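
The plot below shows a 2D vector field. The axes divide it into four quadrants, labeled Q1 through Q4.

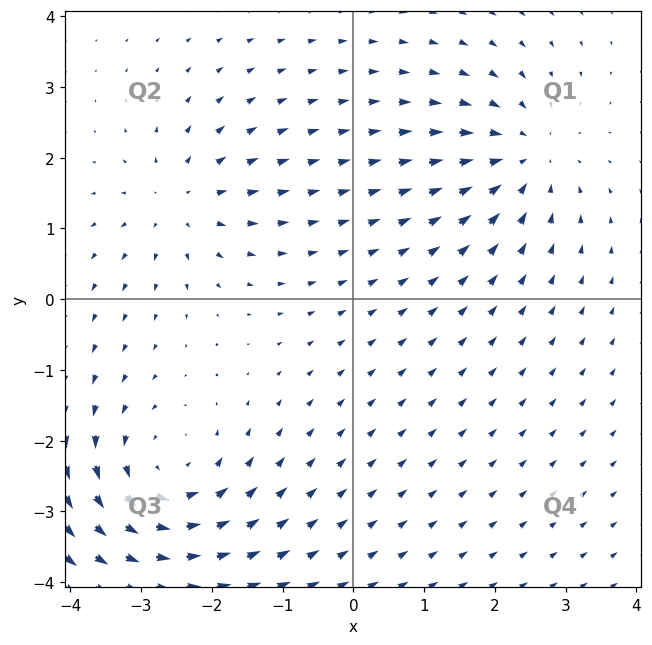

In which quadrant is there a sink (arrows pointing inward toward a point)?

The sink sits at approximately (2.4, 2.0), which lies in quadrant Q1. The divergence there is about -4, negative as expected for a sink.

Q1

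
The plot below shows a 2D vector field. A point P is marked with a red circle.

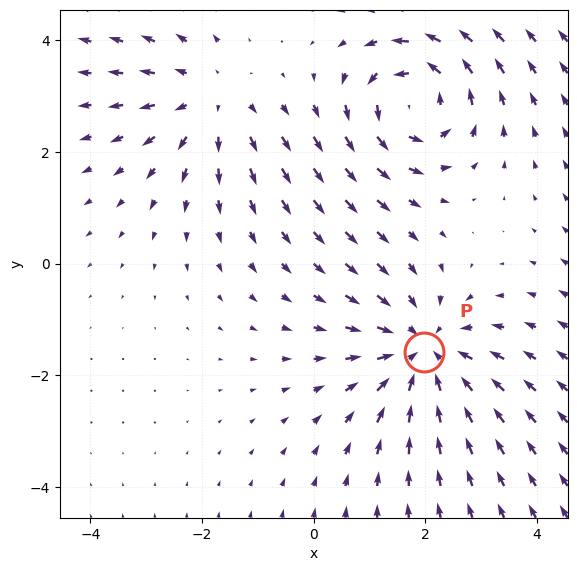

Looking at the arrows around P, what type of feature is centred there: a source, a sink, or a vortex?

sink

At P (2.0, -1.6) the arrows converge inward. Divergence about -3, curl ≈0 — negative divergence with near-zero curl is a sink.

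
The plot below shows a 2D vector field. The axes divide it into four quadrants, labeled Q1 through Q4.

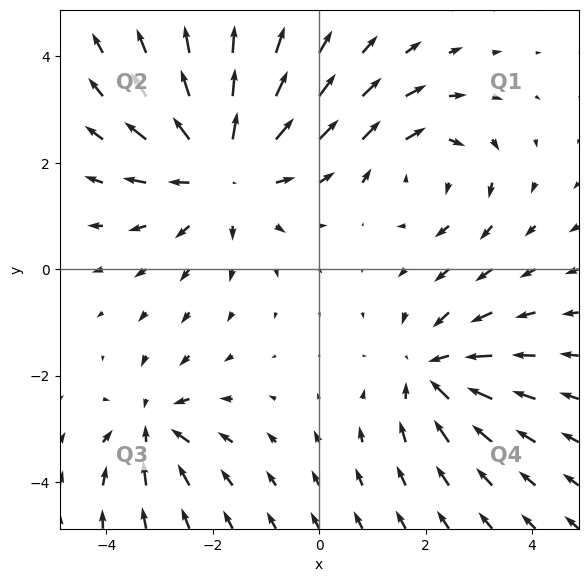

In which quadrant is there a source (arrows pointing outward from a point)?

The source sits at approximately (-1.8, 1.9), which lies in quadrant Q2. The divergence there is about +4, positive as expected for a source.

Q2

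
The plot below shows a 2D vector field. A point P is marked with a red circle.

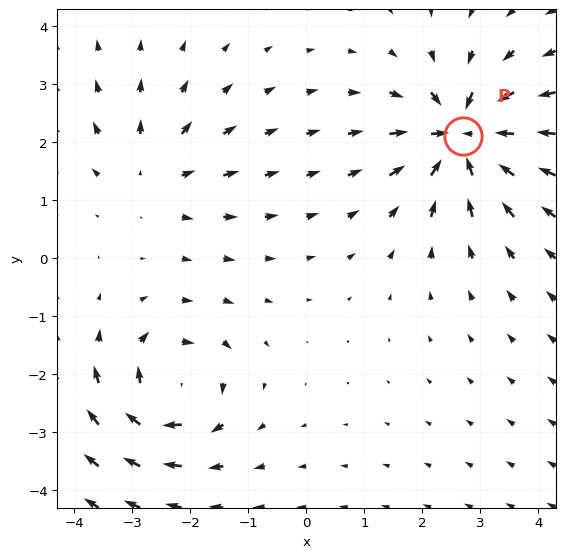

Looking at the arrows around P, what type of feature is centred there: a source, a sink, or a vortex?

At P (2.7, 2.1) the arrows converge inward. Divergence about -7, curl ≈0 — negative divergence with near-zero curl is a sink.

sink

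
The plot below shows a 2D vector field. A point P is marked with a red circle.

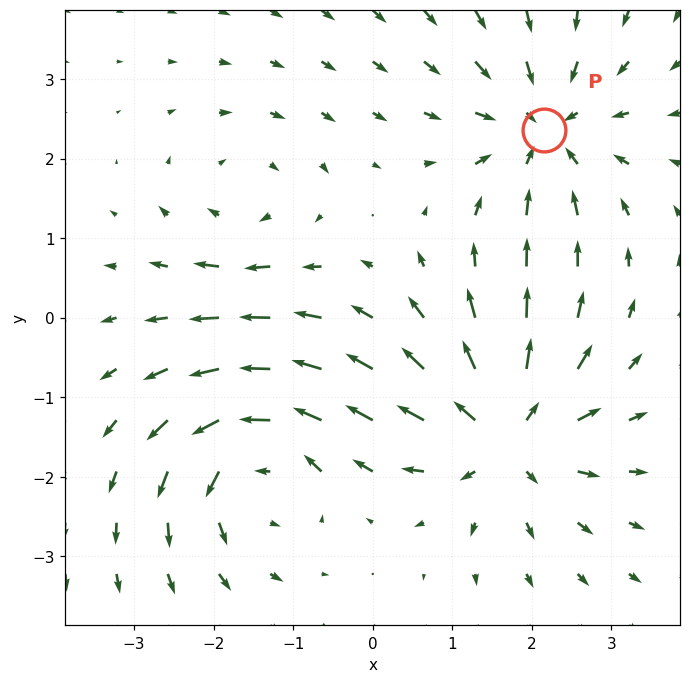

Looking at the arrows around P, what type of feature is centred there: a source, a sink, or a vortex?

sink

At P (2.1, 2.4) the arrows converge inward. Divergence about -5, curl ≈0 — negative divergence with near-zero curl is a sink.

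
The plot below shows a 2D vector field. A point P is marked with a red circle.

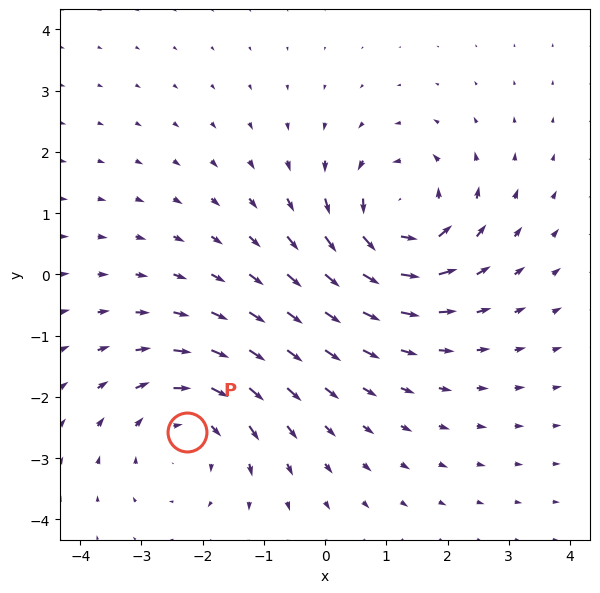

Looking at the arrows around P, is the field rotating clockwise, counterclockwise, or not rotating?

clockwise

Near P at (-2.3, -2.6) the arrows circulate clockwise. The curl (z-component) there is about -3; negative curl means clockwise rotation.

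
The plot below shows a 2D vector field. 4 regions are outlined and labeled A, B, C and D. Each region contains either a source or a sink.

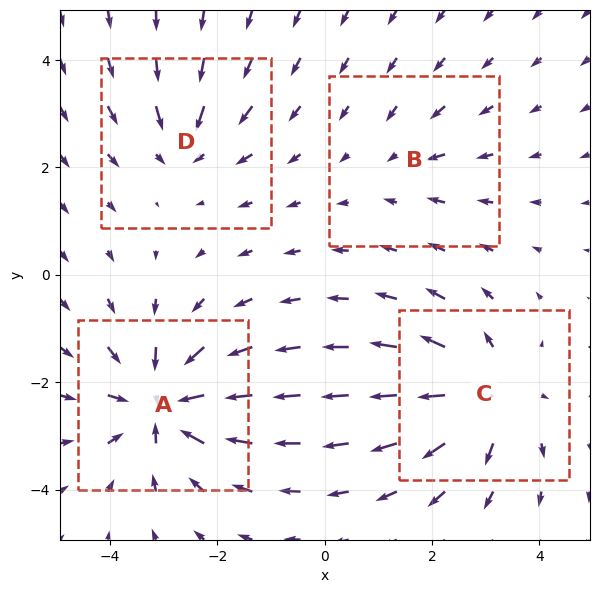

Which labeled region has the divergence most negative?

Divergence at each region's feature centre — A: about -7, B: about -2, C: about +5, D: about -4. Region A is most negative.

A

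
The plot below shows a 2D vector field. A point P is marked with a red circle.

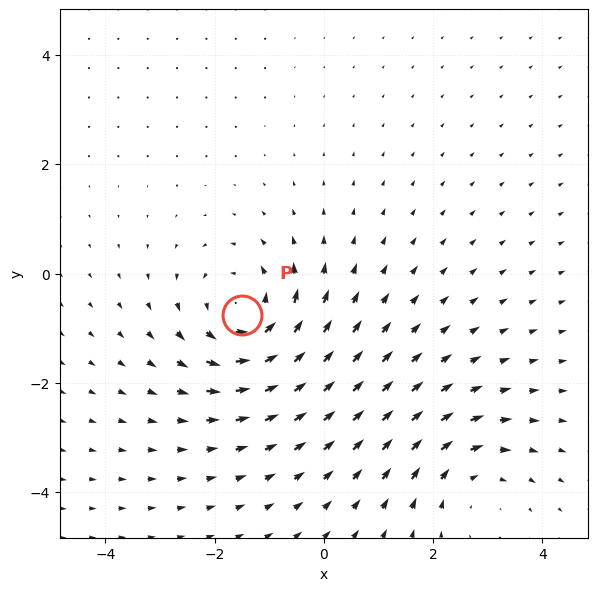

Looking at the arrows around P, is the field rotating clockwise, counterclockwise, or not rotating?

counterclockwise

Near P at (-1.5, -0.8) the arrows circulate counterclockwise. The curl (z-component) there is about +4; positive curl means counterclockwise rotation.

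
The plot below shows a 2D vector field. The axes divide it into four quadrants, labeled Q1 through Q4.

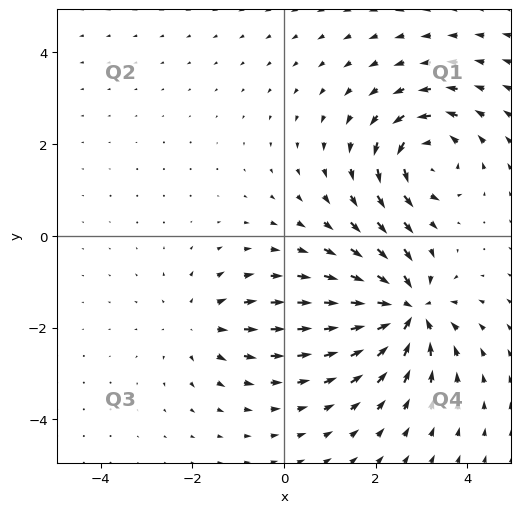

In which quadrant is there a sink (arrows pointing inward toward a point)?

Q4

The sink sits at approximately (2.7, -1.6), which lies in quadrant Q4. The divergence there is about -6, negative as expected for a sink.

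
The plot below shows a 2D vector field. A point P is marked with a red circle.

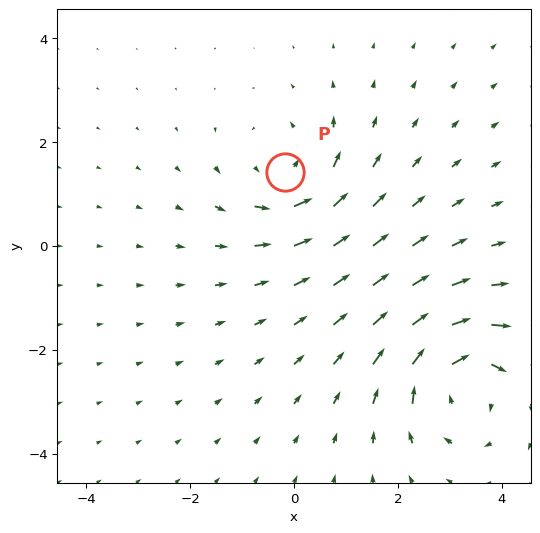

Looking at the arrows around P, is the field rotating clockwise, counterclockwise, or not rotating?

counterclockwise

Near P at (-0.2, 1.4) the arrows circulate counterclockwise. The curl (z-component) there is about +3; positive curl means counterclockwise rotation.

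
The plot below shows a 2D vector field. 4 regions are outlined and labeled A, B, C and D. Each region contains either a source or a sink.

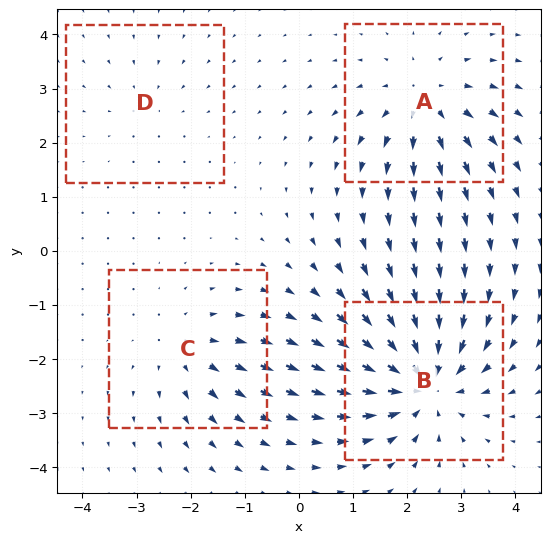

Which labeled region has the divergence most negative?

Divergence at each region's feature centre — A: about +5, B: about -7, C: about +3, D: about -2. Region B is most negative.

B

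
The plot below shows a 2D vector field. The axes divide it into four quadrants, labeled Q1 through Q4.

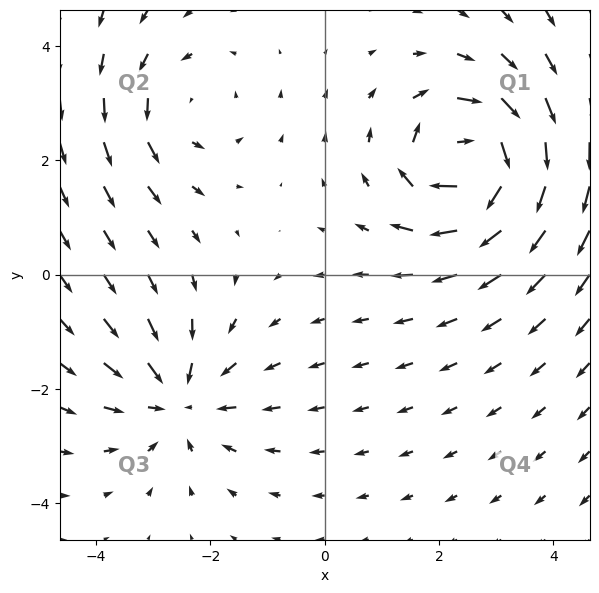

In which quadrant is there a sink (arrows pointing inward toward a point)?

Q3

The sink sits at approximately (-2.6, -2.2), which lies in quadrant Q3. The divergence there is about -4, negative as expected for a sink.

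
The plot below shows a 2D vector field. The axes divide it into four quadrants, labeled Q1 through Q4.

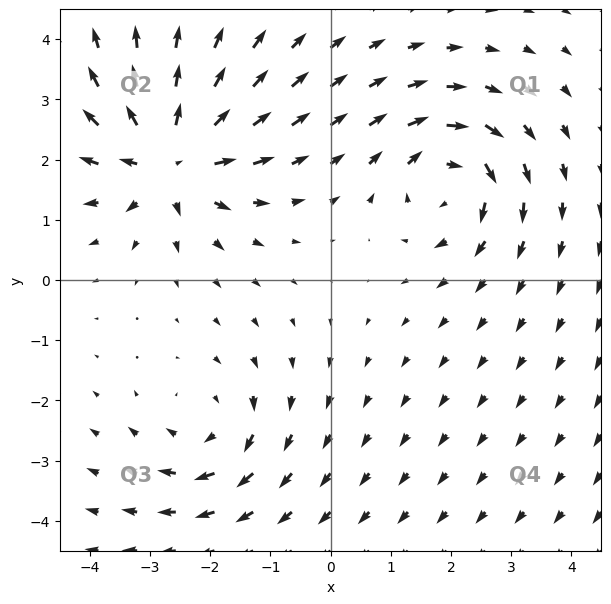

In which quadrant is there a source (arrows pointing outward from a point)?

Q2

The source sits at approximately (-2.7, 2.0), which lies in quadrant Q2. The divergence there is about +6, positive as expected for a source.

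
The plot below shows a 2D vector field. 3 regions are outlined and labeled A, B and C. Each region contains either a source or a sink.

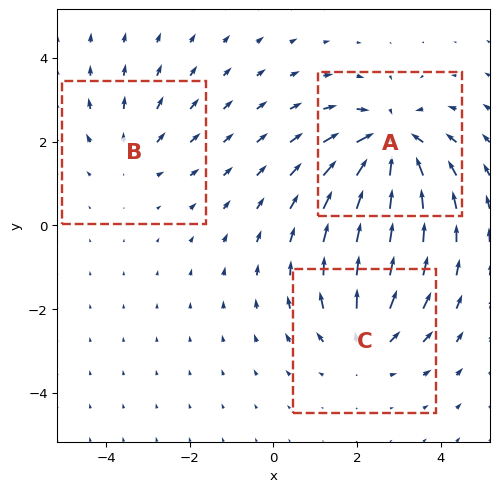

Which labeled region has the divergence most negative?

A

Divergence at each region's feature centre — A: about -5, B: about +2, C: about +3. Region A is most negative.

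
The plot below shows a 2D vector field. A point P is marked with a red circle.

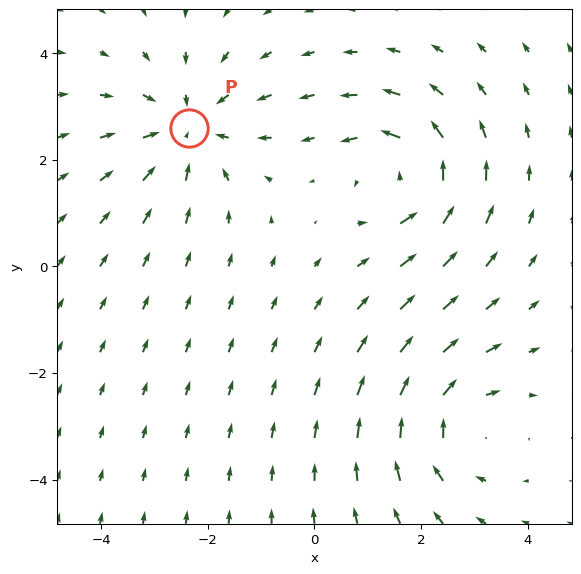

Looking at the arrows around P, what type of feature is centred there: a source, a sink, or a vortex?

At P (-2.4, 2.6) the arrows converge inward. Divergence about -4, curl ≈0 — negative divergence with near-zero curl is a sink.

sink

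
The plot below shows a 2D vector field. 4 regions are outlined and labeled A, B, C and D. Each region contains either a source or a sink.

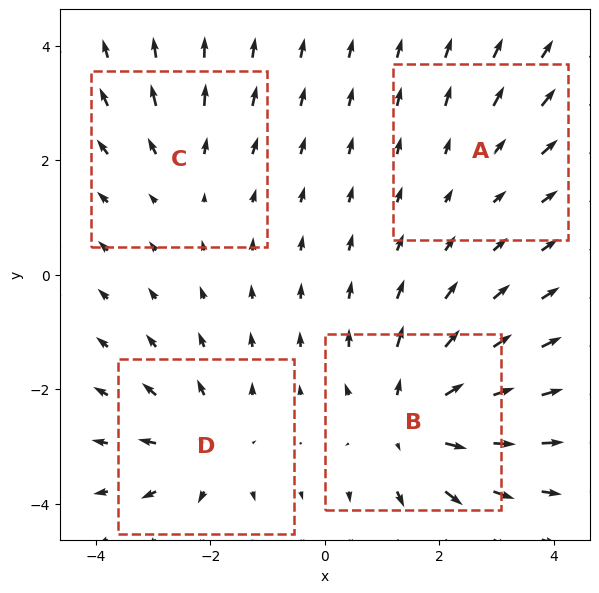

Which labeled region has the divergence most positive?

B

Divergence at each region's feature centre — A: about +2, B: about +6, C: about +3, D: about +4. Region B is most positive.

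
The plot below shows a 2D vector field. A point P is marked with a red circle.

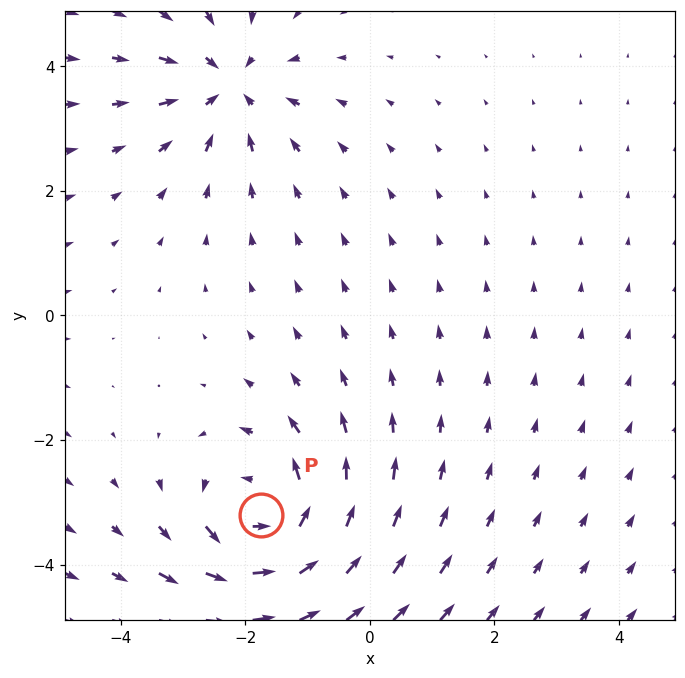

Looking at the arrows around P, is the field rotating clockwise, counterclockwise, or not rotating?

counterclockwise

Near P at (-1.8, -3.2) the arrows circulate counterclockwise. The curl (z-component) there is about +4; positive curl means counterclockwise rotation.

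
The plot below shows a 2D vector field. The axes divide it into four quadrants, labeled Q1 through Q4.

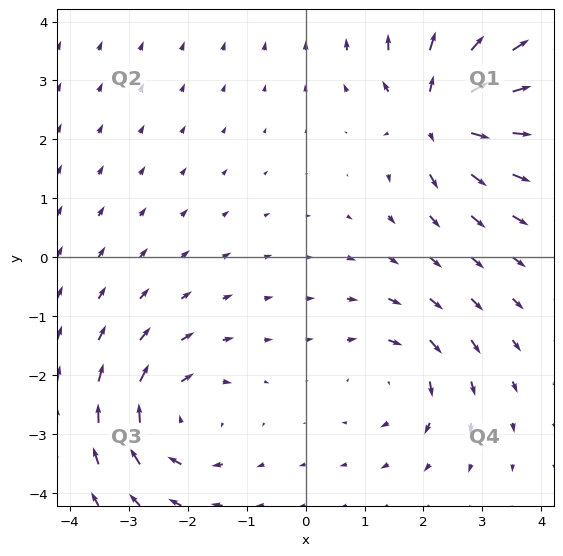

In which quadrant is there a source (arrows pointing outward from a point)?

Q1

The source sits at approximately (2.3, 2.4), which lies in quadrant Q1. The divergence there is about +7, positive as expected for a source.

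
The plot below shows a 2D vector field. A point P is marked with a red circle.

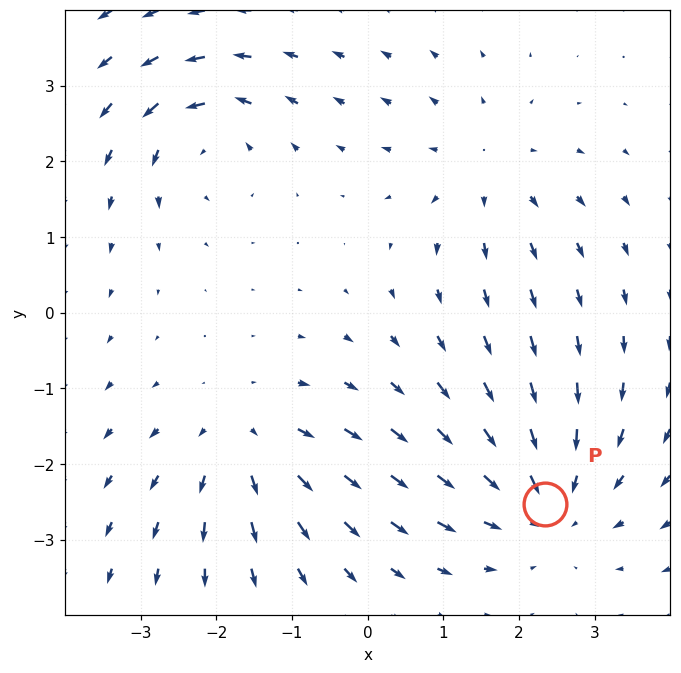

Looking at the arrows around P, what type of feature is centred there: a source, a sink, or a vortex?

sink

At P (2.3, -2.5) the arrows converge inward. Divergence about -4, curl ≈0 — negative divergence with near-zero curl is a sink.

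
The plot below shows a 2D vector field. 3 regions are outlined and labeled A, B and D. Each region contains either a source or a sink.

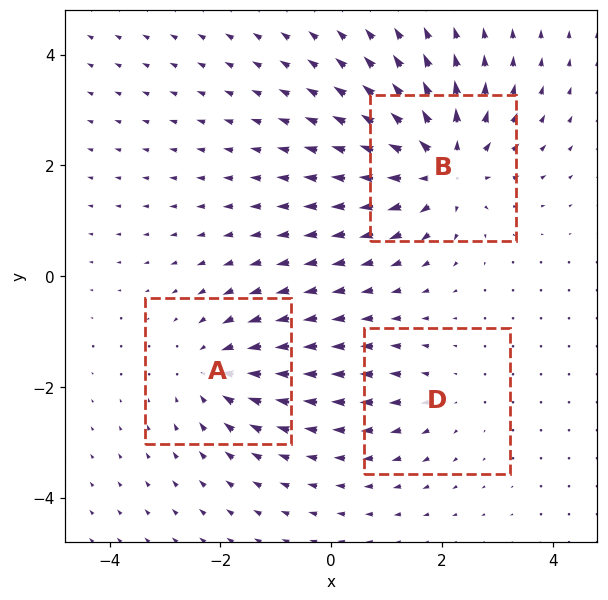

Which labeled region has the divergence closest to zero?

D

Divergence at each region's feature centre — A: about -3, B: about +5, D: about +2. Region D is closest to zero.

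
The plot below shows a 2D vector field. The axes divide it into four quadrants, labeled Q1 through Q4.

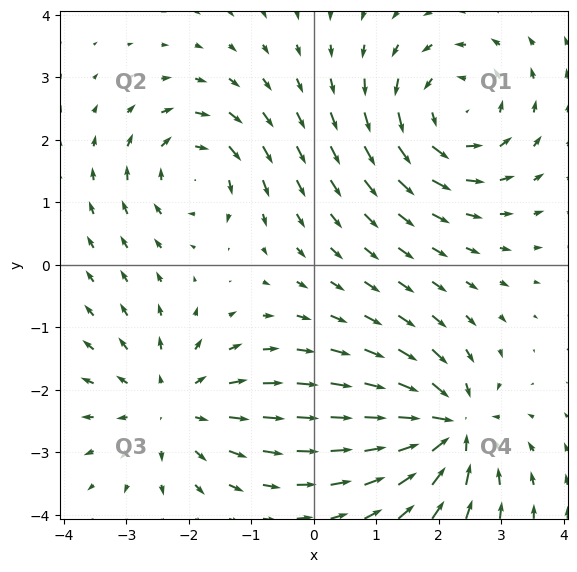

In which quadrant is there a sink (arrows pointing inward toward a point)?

The sink sits at approximately (2.2, -2.6), which lies in quadrant Q4. The divergence there is about -6, negative as expected for a sink.

Q4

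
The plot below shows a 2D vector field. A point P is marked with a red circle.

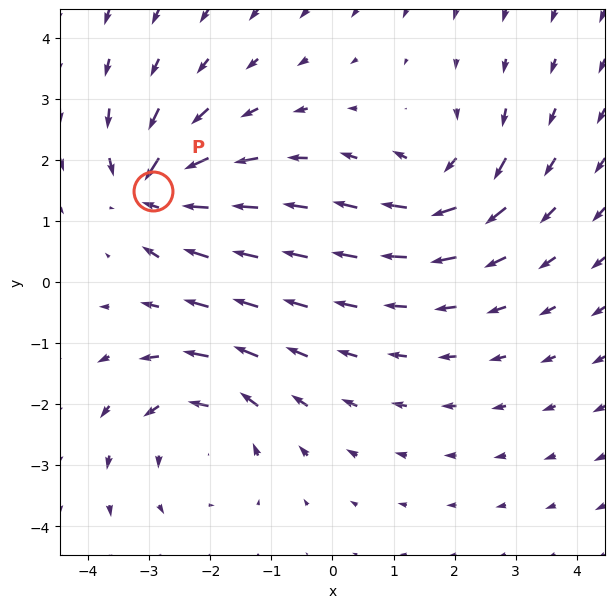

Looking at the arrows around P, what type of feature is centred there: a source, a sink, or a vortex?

At P (-2.9, 1.5) the arrows converge inward. Divergence about -5, curl ≈0 — negative divergence with near-zero curl is a sink.

sink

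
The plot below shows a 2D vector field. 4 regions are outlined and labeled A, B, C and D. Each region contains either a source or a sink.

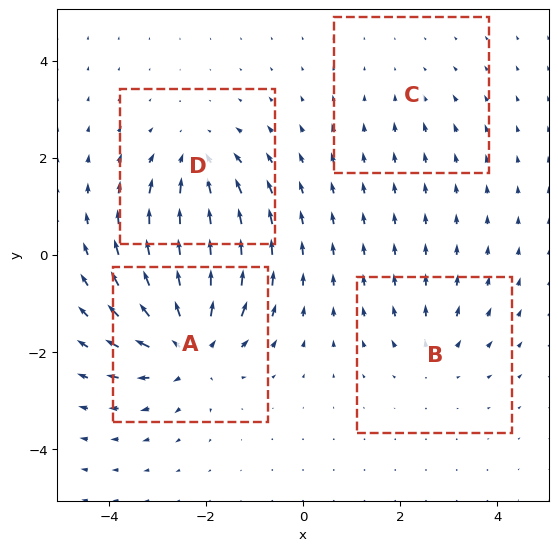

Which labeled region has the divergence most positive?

Divergence at each region's feature centre — A: about +8, B: about +3, C: about -2, D: about -5. Region A is most positive.

A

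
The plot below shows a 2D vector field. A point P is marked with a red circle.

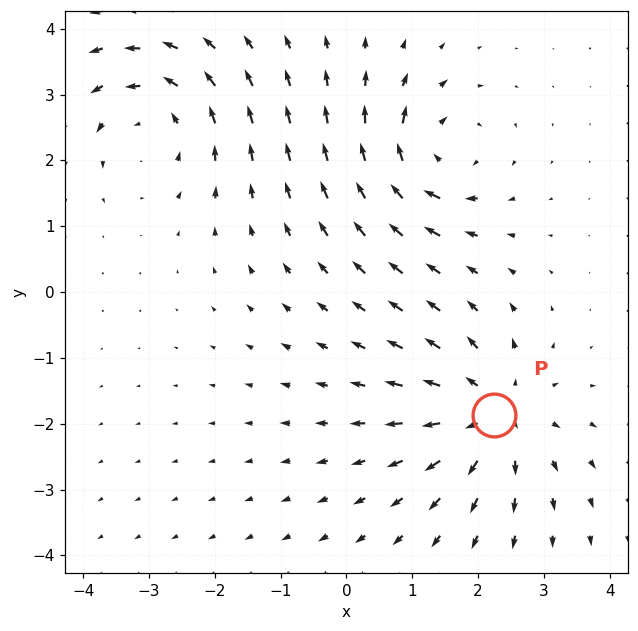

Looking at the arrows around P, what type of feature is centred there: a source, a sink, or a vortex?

At P (2.2, -1.9) the arrows spread outward. Divergence about +5, curl ≈0 — positive divergence with near-zero curl is a source.

source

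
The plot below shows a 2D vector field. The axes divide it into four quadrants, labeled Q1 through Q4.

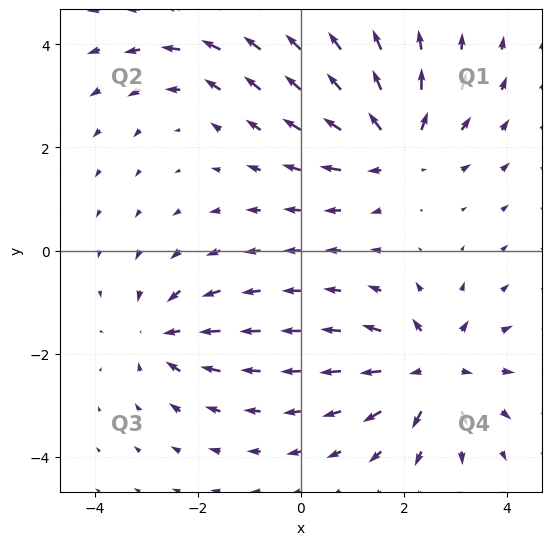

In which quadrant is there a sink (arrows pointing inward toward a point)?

The sink sits at approximately (-2.7, -1.6), which lies in quadrant Q3. The divergence there is about -4, negative as expected for a sink.

Q3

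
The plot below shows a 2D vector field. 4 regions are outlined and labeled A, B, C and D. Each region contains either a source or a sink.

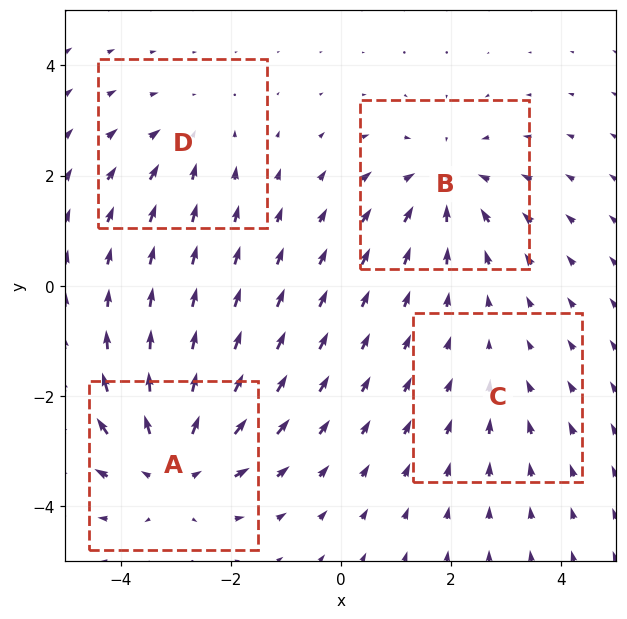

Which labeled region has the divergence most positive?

Divergence at each region's feature centre — A: about +6, B: about -5, C: about -2, D: about -3. Region A is most positive.

A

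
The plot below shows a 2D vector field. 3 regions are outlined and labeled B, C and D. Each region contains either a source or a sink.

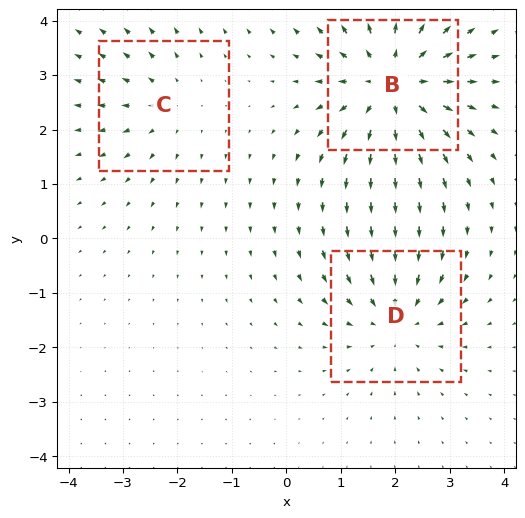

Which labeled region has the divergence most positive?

B

Divergence at each region's feature centre — B: about +4, C: about +2, D: about -3. Region B is most positive.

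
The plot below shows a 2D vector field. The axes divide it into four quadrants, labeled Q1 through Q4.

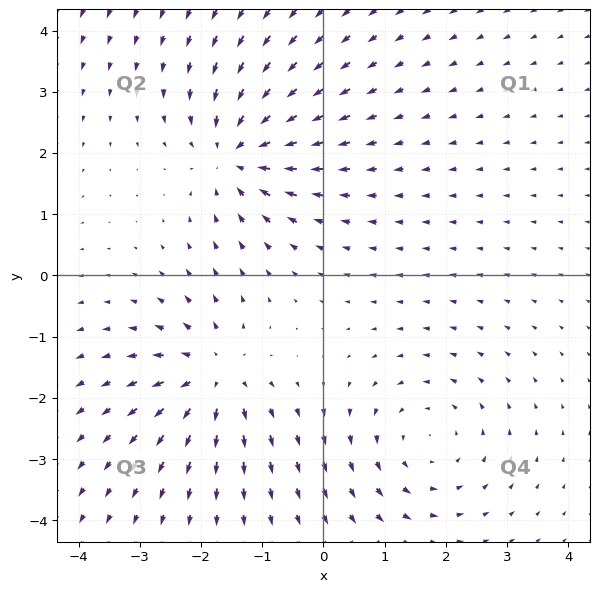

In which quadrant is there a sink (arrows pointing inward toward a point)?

The sink sits at approximately (-1.4, 2.0), which lies in quadrant Q2. The divergence there is about -6, negative as expected for a sink.

Q2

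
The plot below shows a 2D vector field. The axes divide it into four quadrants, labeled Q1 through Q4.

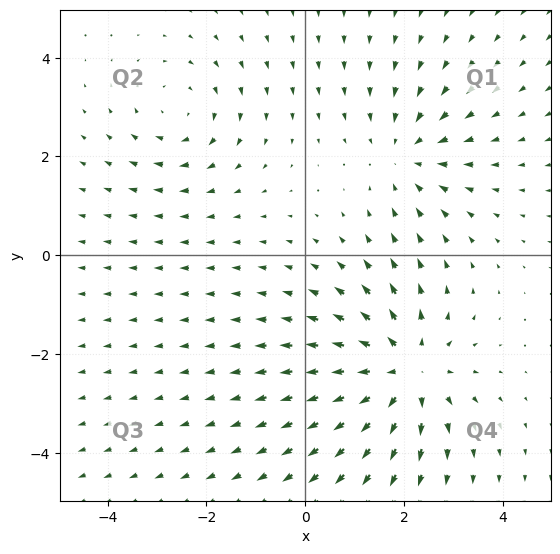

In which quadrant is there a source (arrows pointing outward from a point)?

The source sits at approximately (2.0, -2.3), which lies in quadrant Q4. The divergence there is about +4, positive as expected for a source.

Q4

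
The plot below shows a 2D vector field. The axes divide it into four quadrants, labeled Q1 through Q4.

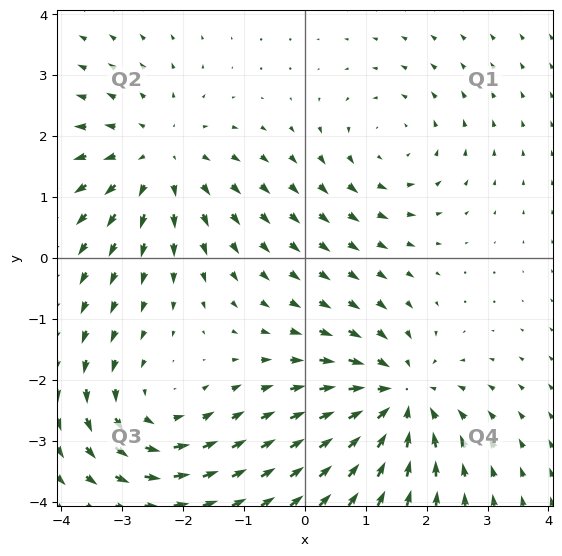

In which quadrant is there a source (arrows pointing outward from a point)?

Q2

The source sits at approximately (-2.4, 1.6), which lies in quadrant Q2. The divergence there is about +3, positive as expected for a source.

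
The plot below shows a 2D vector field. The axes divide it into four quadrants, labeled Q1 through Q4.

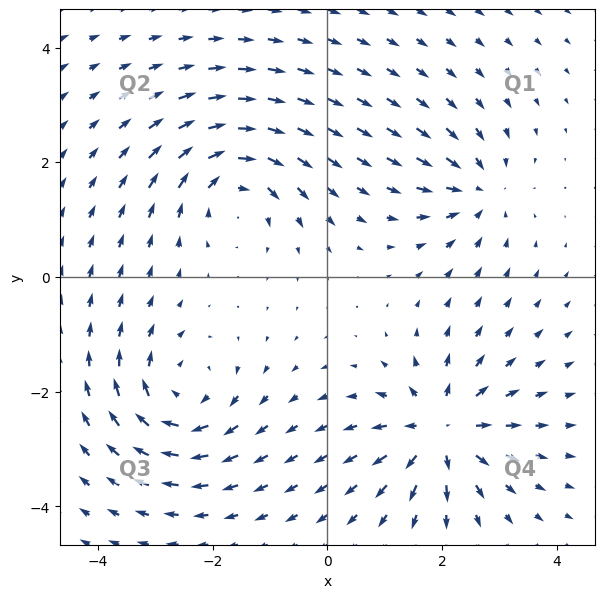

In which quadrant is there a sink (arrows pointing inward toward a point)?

Q1

The sink sits at approximately (2.6, 1.5), which lies in quadrant Q1. The divergence there is about -4, negative as expected for a sink.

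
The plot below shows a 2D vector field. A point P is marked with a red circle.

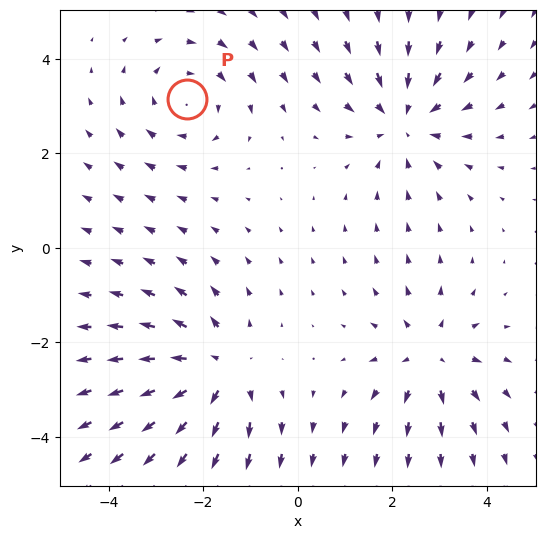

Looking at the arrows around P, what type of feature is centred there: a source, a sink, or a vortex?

At P (-2.3, 3.1) the arrows circulate clockwise. Divergence ≈0, curl about -3 — near-zero divergence with nonzero curl is a vortex.

vortex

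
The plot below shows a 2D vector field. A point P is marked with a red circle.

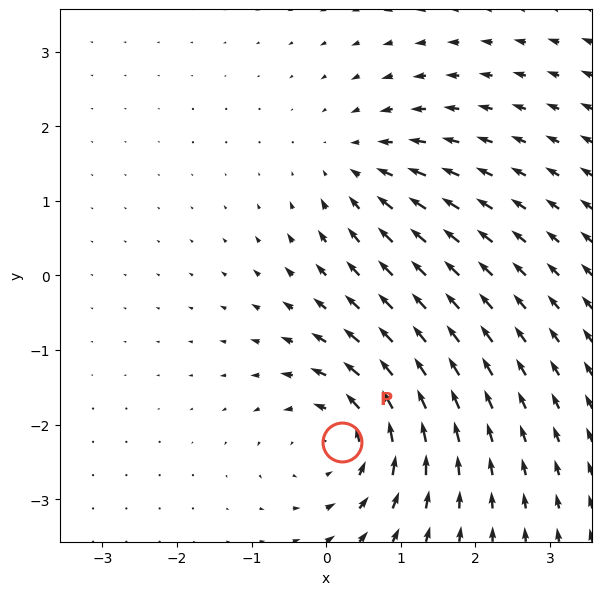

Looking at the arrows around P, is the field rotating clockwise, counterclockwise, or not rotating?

counterclockwise

Near P at (0.2, -2.2) the arrows circulate counterclockwise. The curl (z-component) there is about +5; positive curl means counterclockwise rotation.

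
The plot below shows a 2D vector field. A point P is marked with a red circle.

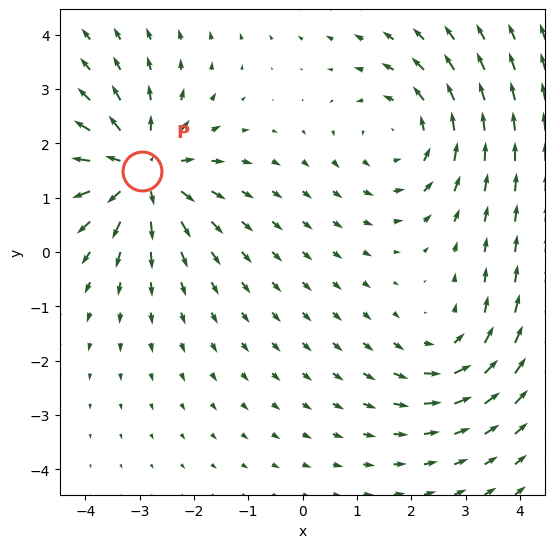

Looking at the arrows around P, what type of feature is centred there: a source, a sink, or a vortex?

At P (-2.9, 1.5) the arrows spread outward. Divergence about +5, curl ≈0 — positive divergence with near-zero curl is a source.

source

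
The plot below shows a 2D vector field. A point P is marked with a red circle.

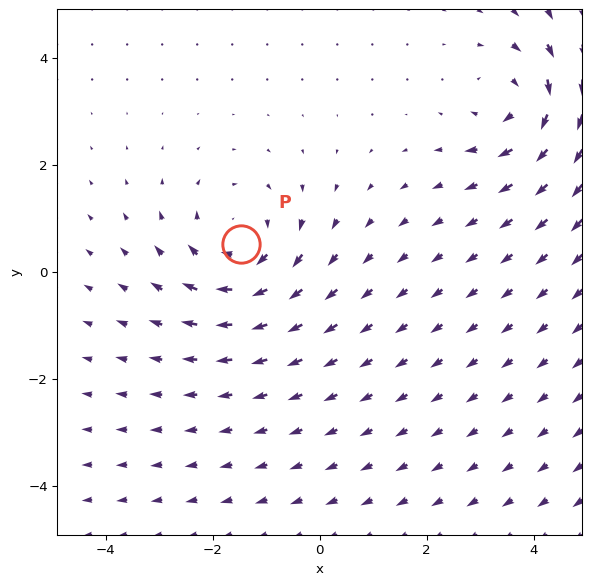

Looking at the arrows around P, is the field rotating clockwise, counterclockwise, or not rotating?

Near P at (-1.5, 0.5) the arrows circulate clockwise. The curl (z-component) there is about -4; negative curl means clockwise rotation.

clockwise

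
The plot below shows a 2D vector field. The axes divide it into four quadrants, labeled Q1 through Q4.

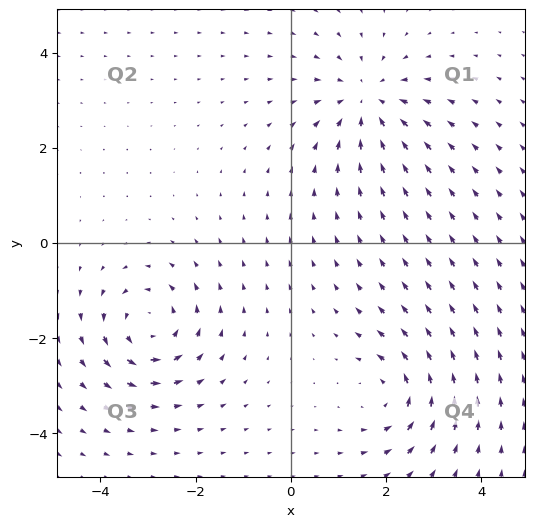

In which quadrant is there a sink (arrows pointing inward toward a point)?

Q1

The sink sits at approximately (1.6, 3.0), which lies in quadrant Q1. The divergence there is about -4, negative as expected for a sink.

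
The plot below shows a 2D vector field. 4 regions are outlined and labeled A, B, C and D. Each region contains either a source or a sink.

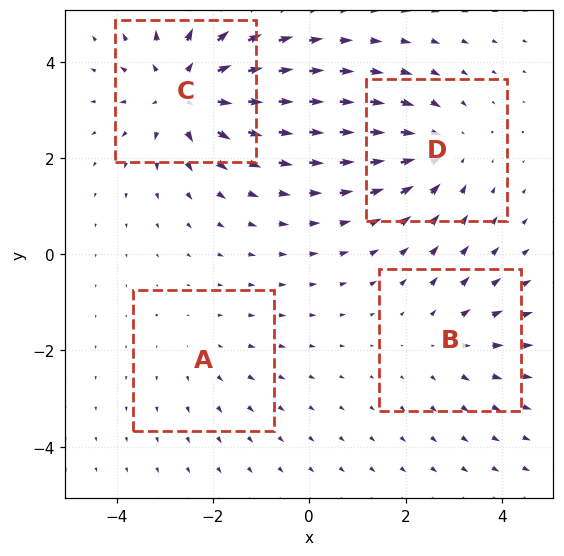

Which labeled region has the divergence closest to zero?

Divergence at each region's feature centre — A: about +2, B: about +3, C: about +6, D: about -4. Region A is closest to zero.

A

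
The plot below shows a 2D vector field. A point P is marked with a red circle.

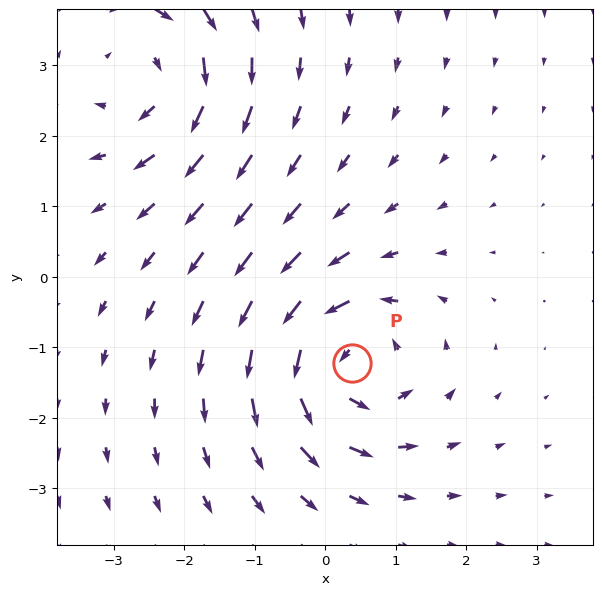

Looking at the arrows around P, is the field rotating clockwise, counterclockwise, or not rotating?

Near P at (0.4, -1.2) the arrows circulate counterclockwise. The curl (z-component) there is about +6; positive curl means counterclockwise rotation.

counterclockwise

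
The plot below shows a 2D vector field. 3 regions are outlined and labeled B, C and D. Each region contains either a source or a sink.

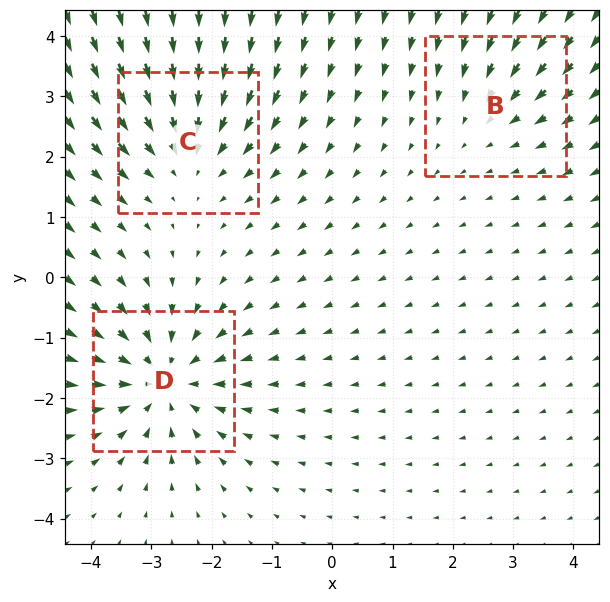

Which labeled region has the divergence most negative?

D

Divergence at each region's feature centre — B: about -2, C: about -3, D: about -4. Region D is most negative.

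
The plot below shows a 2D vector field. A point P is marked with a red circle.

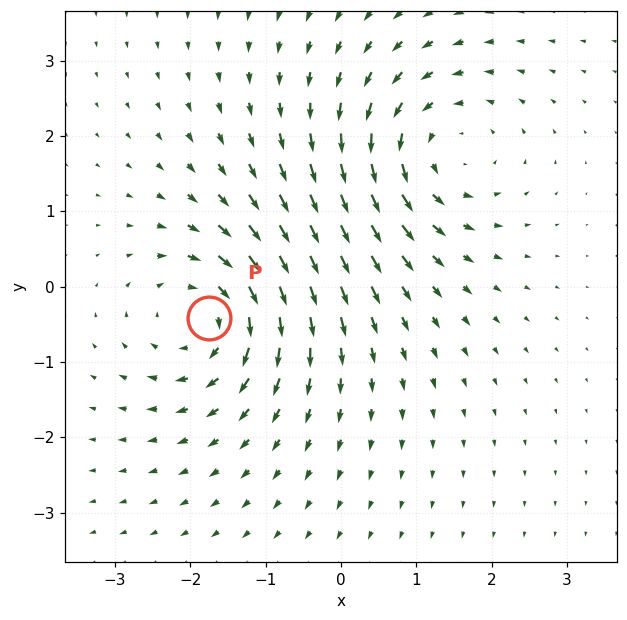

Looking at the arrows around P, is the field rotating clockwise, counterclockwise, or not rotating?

Near P at (-1.8, -0.4) the arrows circulate clockwise. The curl (z-component) there is about -4; negative curl means clockwise rotation.

clockwise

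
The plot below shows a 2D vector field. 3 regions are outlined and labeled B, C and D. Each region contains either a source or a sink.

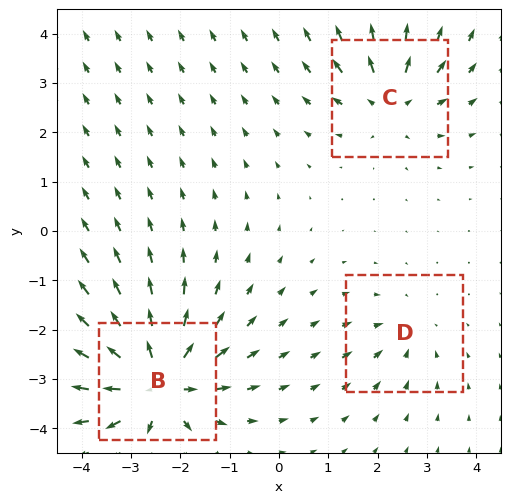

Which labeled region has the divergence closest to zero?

D

Divergence at each region's feature centre — B: about +6, C: about +4, D: about -2. Region D is closest to zero.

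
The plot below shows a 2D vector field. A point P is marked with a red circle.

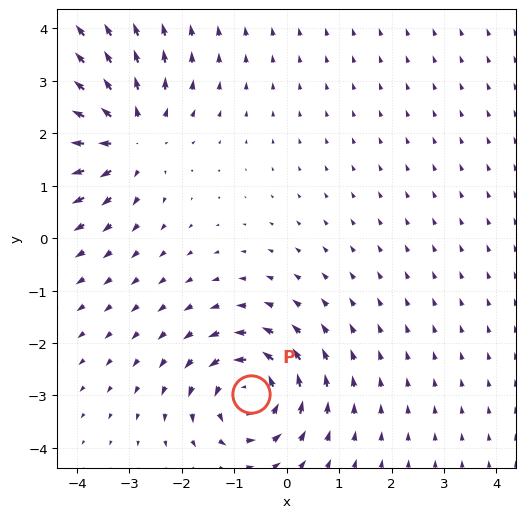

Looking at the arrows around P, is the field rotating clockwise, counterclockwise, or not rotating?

Near P at (-0.7, -3.0) the arrows circulate counterclockwise. The curl (z-component) there is about +6; positive curl means counterclockwise rotation.

counterclockwise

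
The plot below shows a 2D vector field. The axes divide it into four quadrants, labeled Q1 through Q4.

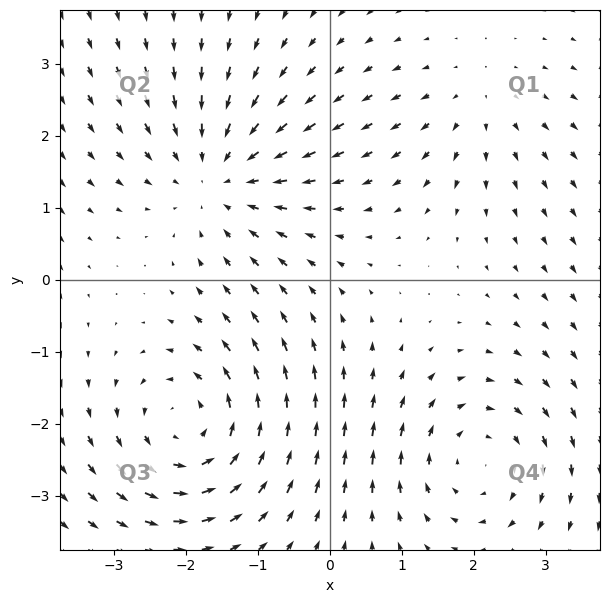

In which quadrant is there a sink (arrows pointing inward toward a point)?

Q2

The sink sits at approximately (-1.5, 1.4), which lies in quadrant Q2. The divergence there is about -4, negative as expected for a sink.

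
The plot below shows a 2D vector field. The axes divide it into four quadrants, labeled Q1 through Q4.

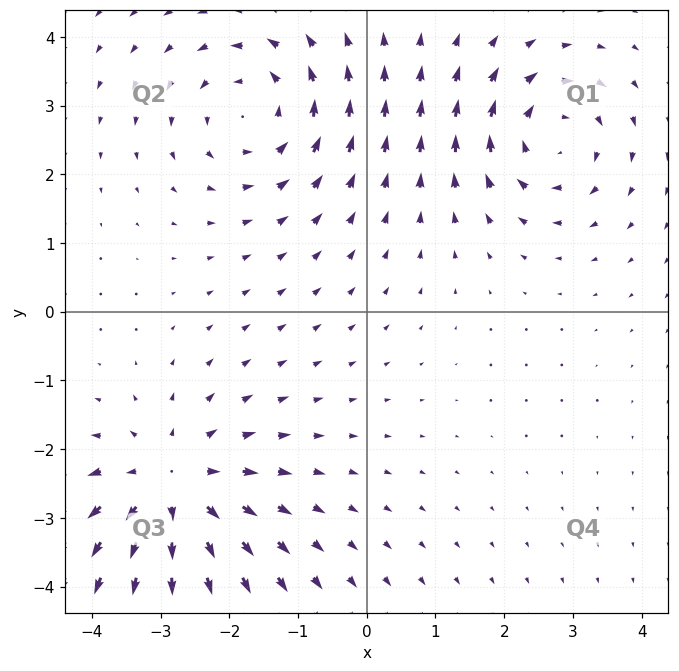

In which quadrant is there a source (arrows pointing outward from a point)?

Q3

The source sits at approximately (-2.8, -2.6), which lies in quadrant Q3. The divergence there is about +5, positive as expected for a source.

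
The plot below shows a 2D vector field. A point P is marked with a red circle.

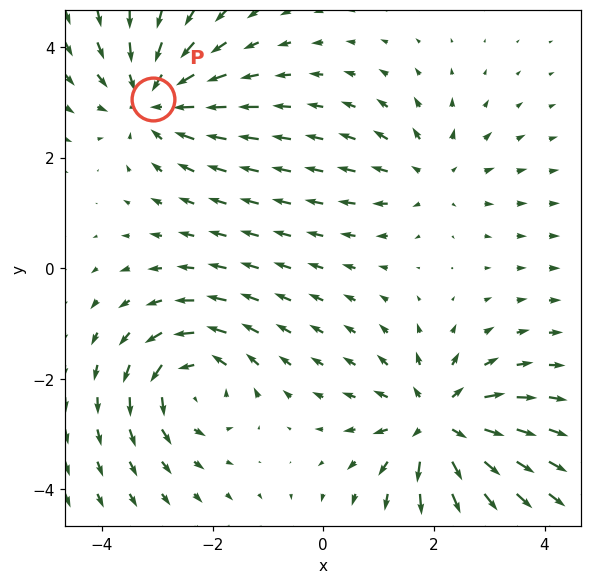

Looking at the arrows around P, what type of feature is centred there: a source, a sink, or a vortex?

sink

At P (-3.1, 3.1) the arrows converge inward. Divergence about -4, curl ≈0 — negative divergence with near-zero curl is a sink.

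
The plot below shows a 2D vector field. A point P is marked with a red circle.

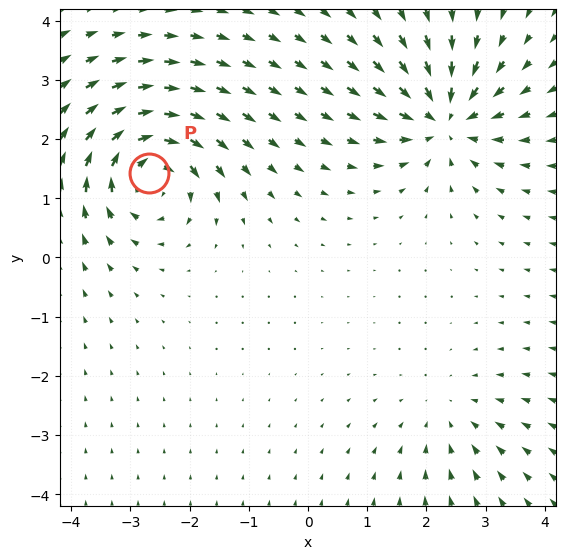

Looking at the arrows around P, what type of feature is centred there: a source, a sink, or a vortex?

At P (-2.7, 1.4) the arrows circulate clockwise. Divergence ≈0, curl about -7 — near-zero divergence with nonzero curl is a vortex.

vortex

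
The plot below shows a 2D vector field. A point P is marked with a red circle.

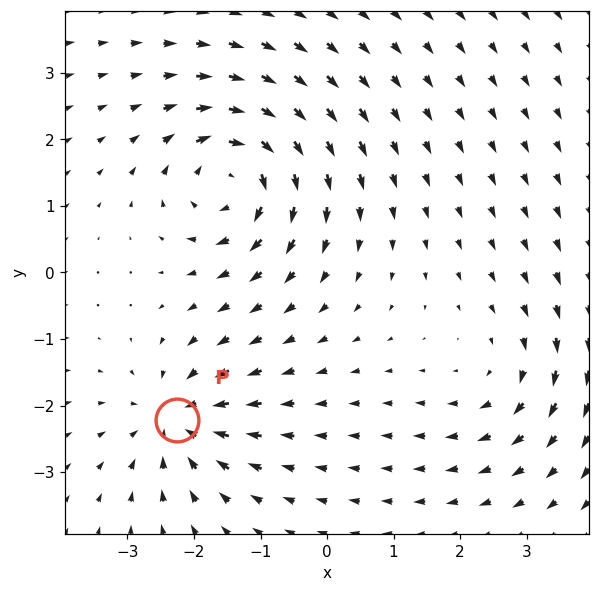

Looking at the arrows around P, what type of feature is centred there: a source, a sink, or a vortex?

sink

At P (-2.3, -2.2) the arrows converge inward. Divergence about -5, curl ≈0 — negative divergence with near-zero curl is a sink.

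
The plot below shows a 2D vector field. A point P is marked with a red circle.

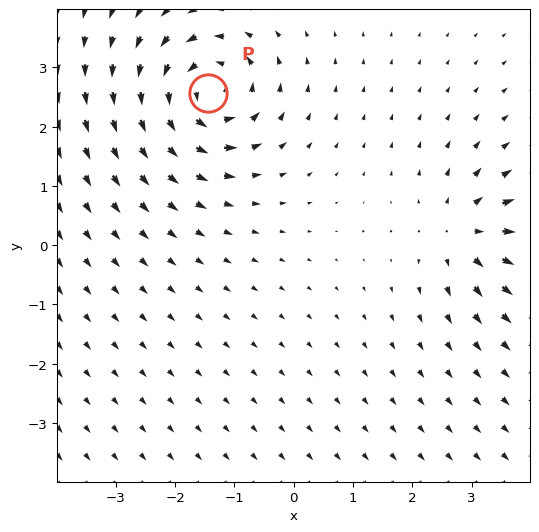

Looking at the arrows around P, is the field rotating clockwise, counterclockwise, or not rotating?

Near P at (-1.4, 2.6) the arrows circulate counterclockwise. The curl (z-component) there is about +6; positive curl means counterclockwise rotation.

counterclockwise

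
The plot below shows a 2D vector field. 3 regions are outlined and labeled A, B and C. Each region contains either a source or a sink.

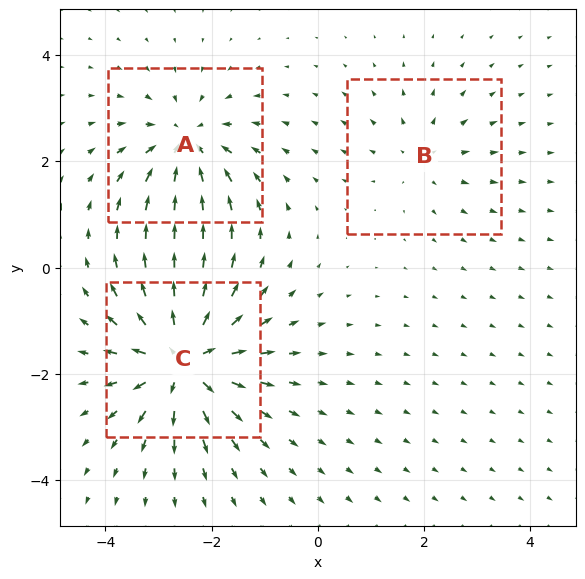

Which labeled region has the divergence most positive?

Divergence at each region's feature centre — A: about -4, B: about +2, C: about +5. Region C is most positive.

C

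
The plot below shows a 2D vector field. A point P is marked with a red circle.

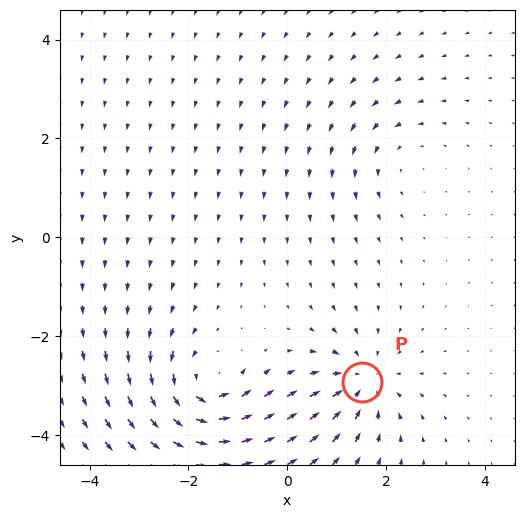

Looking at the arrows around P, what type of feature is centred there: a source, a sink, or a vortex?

sink

At P (1.5, -2.9) the arrows converge inward. Divergence about -4, curl ≈0 — negative divergence with near-zero curl is a sink.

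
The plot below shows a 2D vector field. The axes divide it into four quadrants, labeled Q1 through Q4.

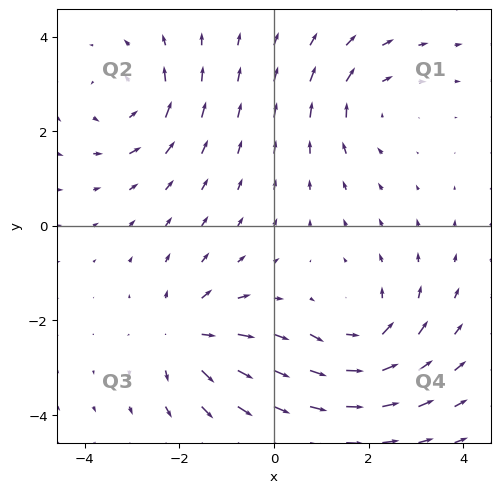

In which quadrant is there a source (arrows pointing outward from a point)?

Q3

The source sits at approximately (-1.9, -2.3), which lies in quadrant Q3. The divergence there is about +4, positive as expected for a source.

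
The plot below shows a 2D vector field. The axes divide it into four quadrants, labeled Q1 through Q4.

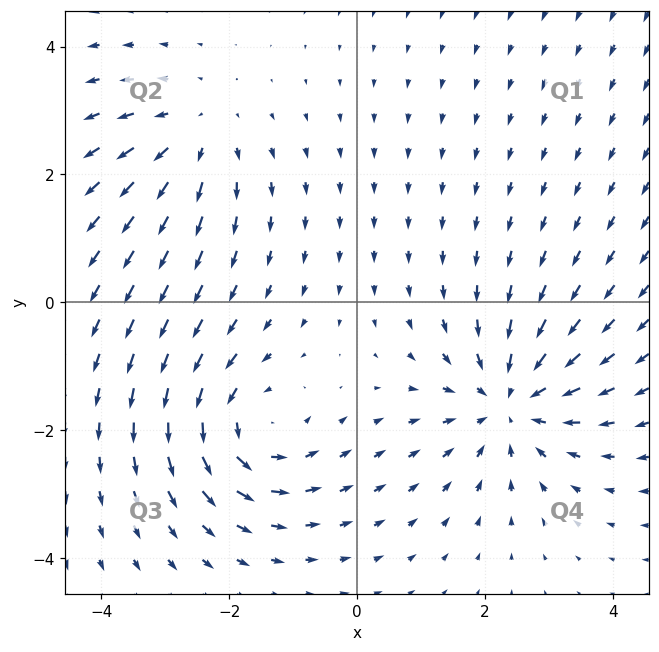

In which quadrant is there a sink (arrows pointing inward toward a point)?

Q4

The sink sits at approximately (2.4, -1.6), which lies in quadrant Q4. The divergence there is about -4, negative as expected for a sink.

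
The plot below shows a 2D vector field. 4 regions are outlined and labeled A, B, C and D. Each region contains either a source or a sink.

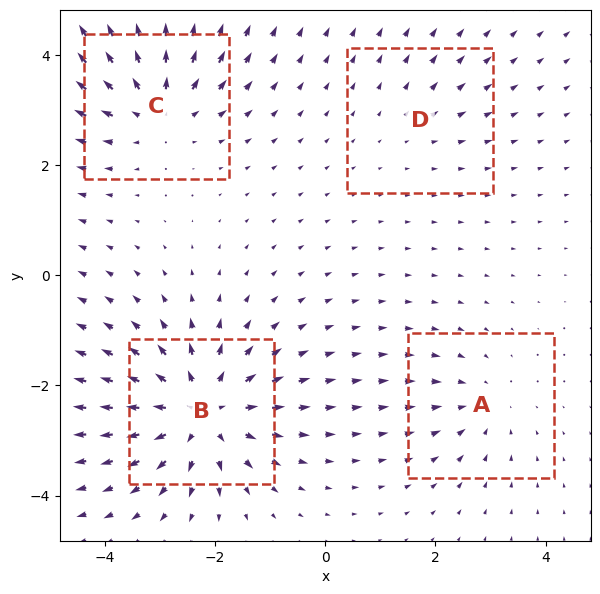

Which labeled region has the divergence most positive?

B

Divergence at each region's feature centre — A: about -3, B: about +7, C: about +5, D: about +2. Region B is most positive.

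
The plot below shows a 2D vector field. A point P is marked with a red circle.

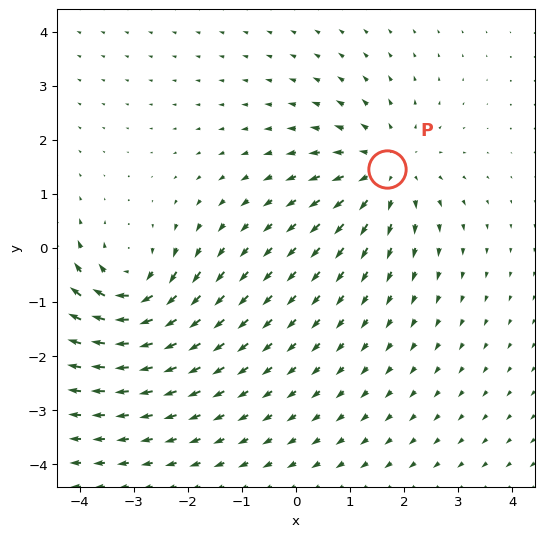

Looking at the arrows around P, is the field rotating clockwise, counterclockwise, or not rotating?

Near P at (1.7, 1.5) the arrows show no circulation. The curl there is ≈0.

not rotating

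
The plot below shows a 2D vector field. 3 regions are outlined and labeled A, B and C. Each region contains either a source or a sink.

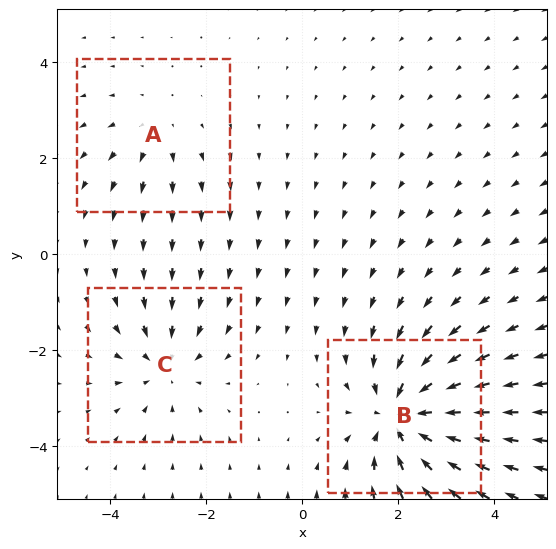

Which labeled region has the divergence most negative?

Divergence at each region's feature centre — A: about +2, B: about -5, C: about -3. Region B is most negative.

B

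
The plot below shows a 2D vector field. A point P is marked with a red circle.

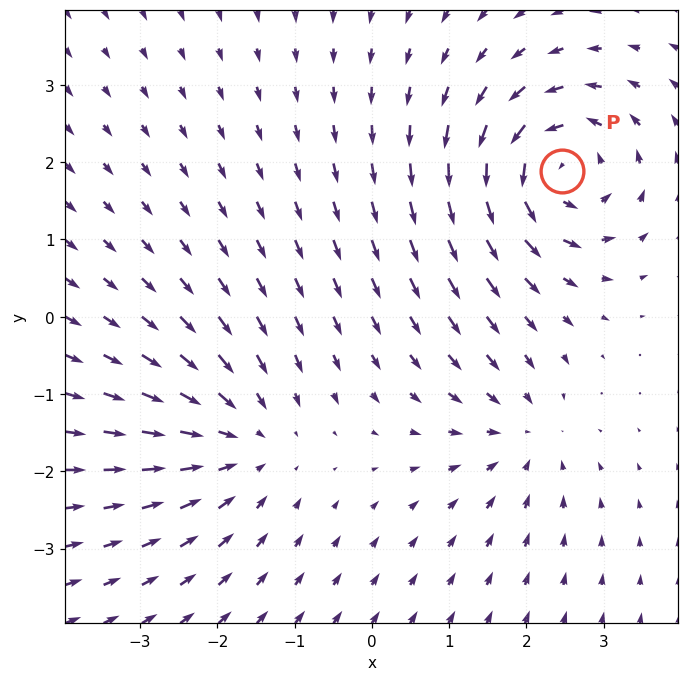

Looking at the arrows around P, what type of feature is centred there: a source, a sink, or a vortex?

vortex

At P (2.5, 1.9) the arrows circulate counterclockwise. Divergence ≈0, curl about +6 — near-zero divergence with nonzero curl is a vortex.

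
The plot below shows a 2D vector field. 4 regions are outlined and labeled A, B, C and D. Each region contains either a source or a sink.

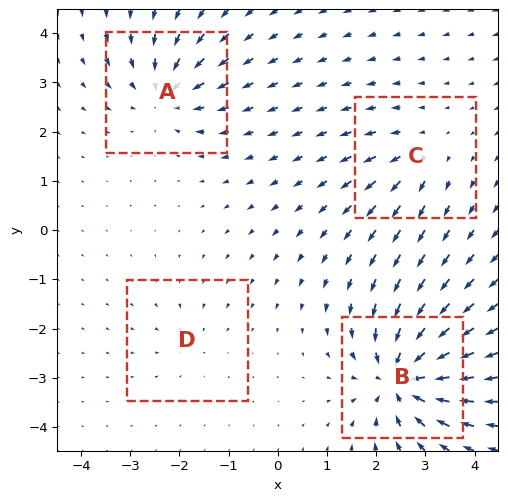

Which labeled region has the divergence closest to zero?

D

Divergence at each region's feature centre — A: about -6, B: about -9, C: about +4, D: about -2. Region D is closest to zero.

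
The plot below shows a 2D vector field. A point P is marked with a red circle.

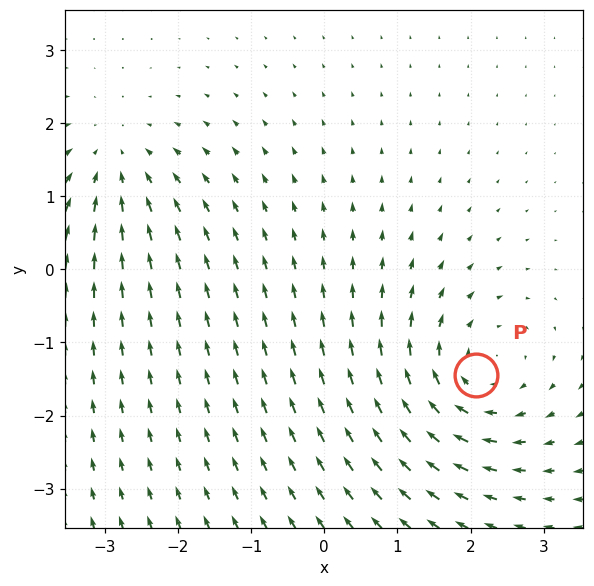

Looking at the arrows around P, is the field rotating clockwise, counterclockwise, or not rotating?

Near P at (2.1, -1.4) the arrows circulate clockwise. The curl (z-component) there is about -4; negative curl means clockwise rotation.

clockwise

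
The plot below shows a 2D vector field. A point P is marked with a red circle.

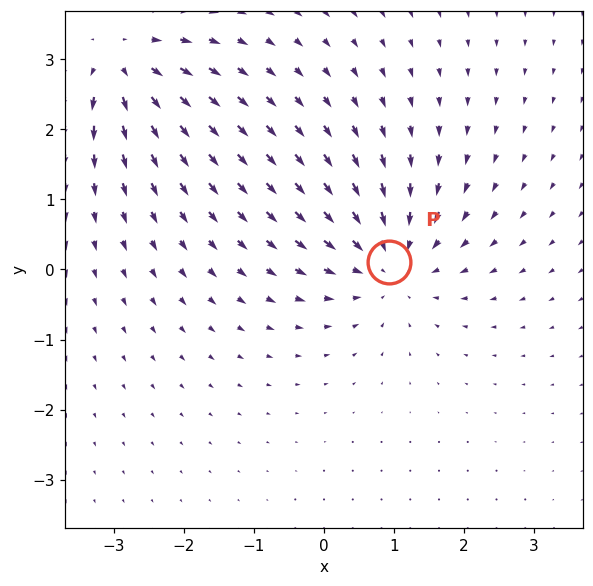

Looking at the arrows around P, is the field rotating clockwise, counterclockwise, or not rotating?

not rotating

Near P at (0.9, 0.1) the arrows show no circulation. The curl there is ≈0.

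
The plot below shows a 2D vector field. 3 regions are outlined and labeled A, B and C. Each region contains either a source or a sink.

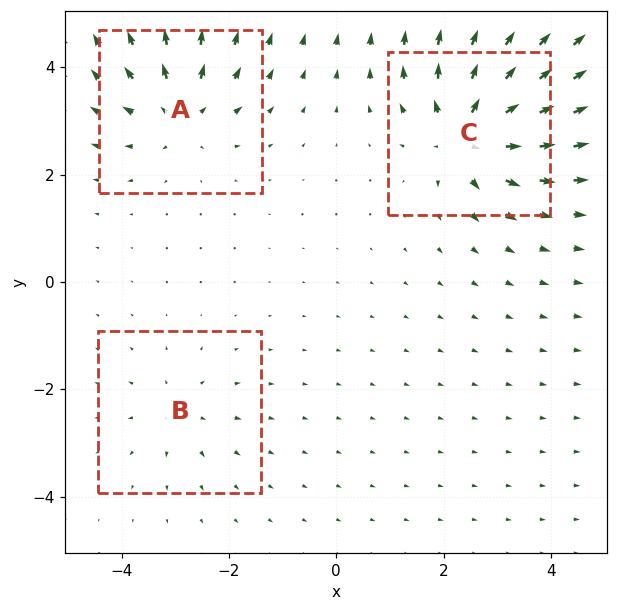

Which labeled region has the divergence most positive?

Divergence at each region's feature centre — A: about +4, B: about +2, C: about +6. Region C is most positive.

C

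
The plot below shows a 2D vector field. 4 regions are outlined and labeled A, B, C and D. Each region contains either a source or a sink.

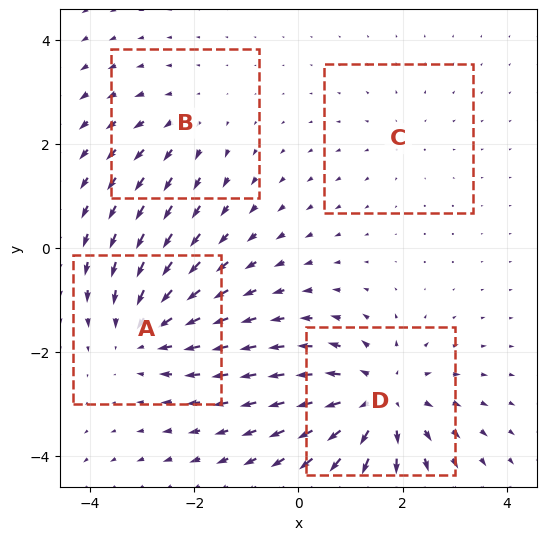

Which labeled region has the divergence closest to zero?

Divergence at each region's feature centre — A: about -5, B: about +3, C: about +2, D: about +6. Region C is closest to zero.

C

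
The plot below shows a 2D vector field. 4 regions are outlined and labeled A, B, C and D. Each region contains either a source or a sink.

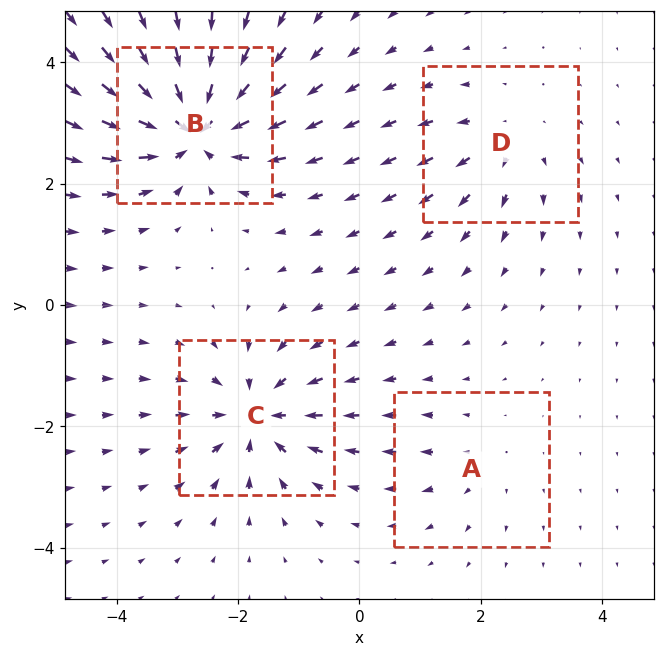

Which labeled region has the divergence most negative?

B

Divergence at each region's feature centre — A: about +2, B: about -9, C: about -6, D: about +4. Region B is most negative.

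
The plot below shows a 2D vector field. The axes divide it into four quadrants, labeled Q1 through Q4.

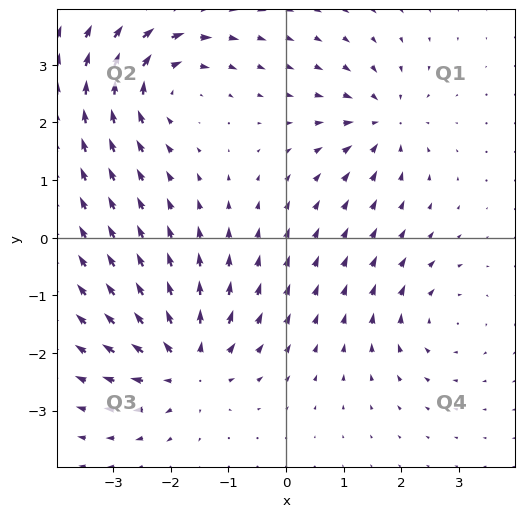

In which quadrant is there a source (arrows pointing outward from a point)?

Q3

The source sits at approximately (-1.7, -2.2), which lies in quadrant Q3. The divergence there is about +5, positive as expected for a source.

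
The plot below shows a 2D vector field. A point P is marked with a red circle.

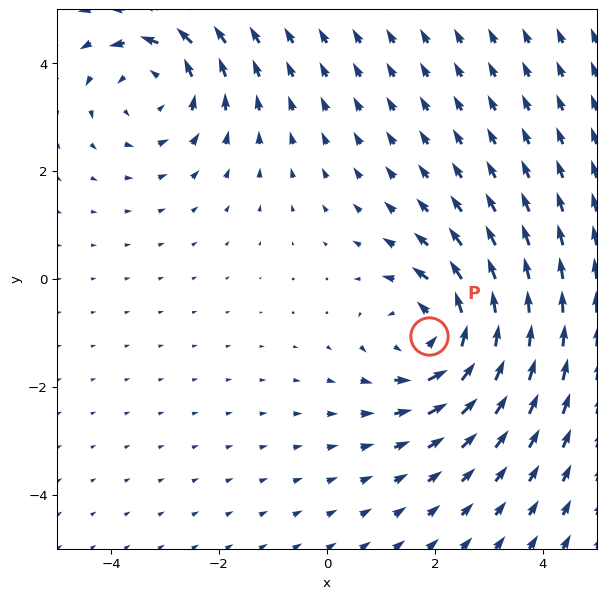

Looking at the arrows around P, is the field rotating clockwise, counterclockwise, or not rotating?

Near P at (1.9, -1.1) the arrows circulate counterclockwise. The curl (z-component) there is about +4; positive curl means counterclockwise rotation.

counterclockwise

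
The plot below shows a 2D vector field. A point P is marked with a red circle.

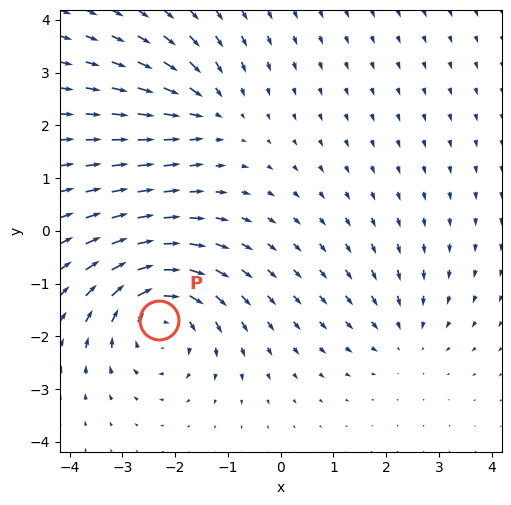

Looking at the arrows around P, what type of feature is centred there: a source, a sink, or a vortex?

vortex

At P (-2.3, -1.7) the arrows circulate clockwise. Divergence ≈0, curl about -5 — near-zero divergence with nonzero curl is a vortex.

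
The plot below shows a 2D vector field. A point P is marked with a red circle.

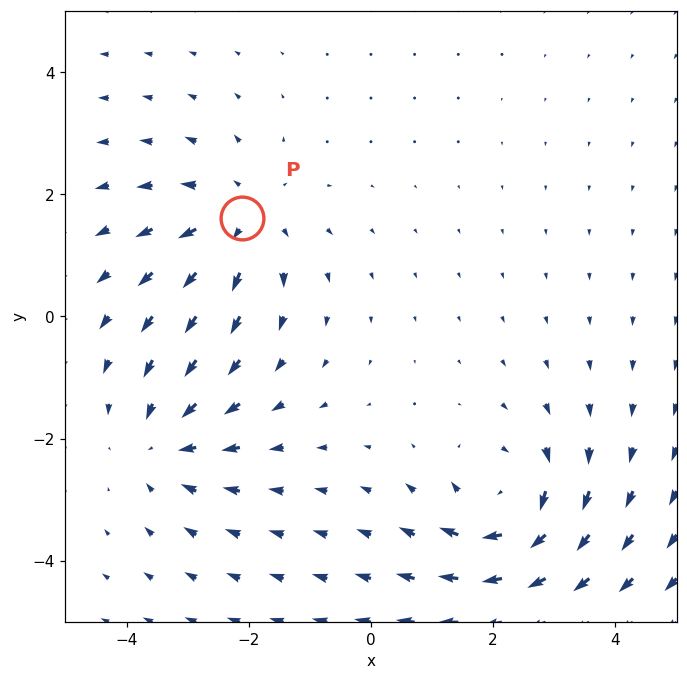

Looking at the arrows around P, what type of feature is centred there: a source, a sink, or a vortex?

At P (-2.1, 1.6) the arrows spread outward. Divergence about +3, curl ≈0 — positive divergence with near-zero curl is a source.

source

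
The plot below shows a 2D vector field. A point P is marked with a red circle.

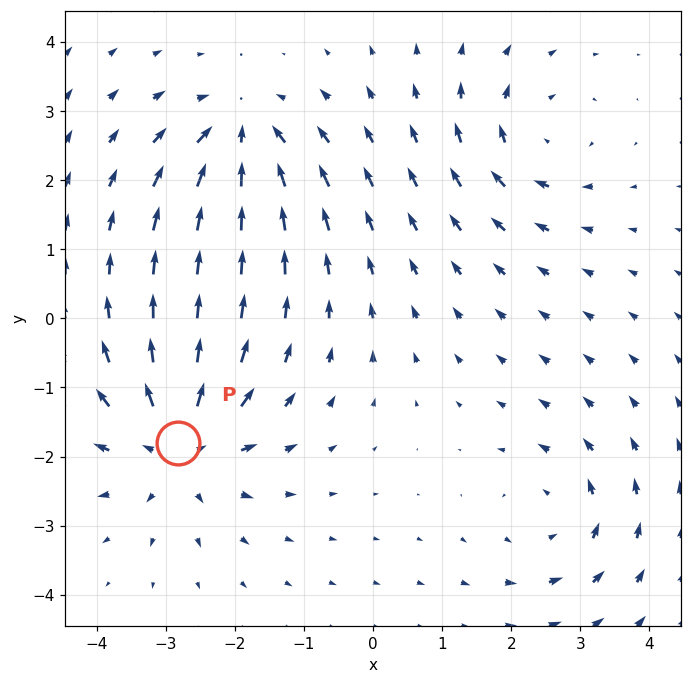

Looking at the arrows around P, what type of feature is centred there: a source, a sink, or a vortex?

At P (-2.8, -1.8) the arrows spread outward. Divergence about +4, curl ≈0 — positive divergence with near-zero curl is a source.

source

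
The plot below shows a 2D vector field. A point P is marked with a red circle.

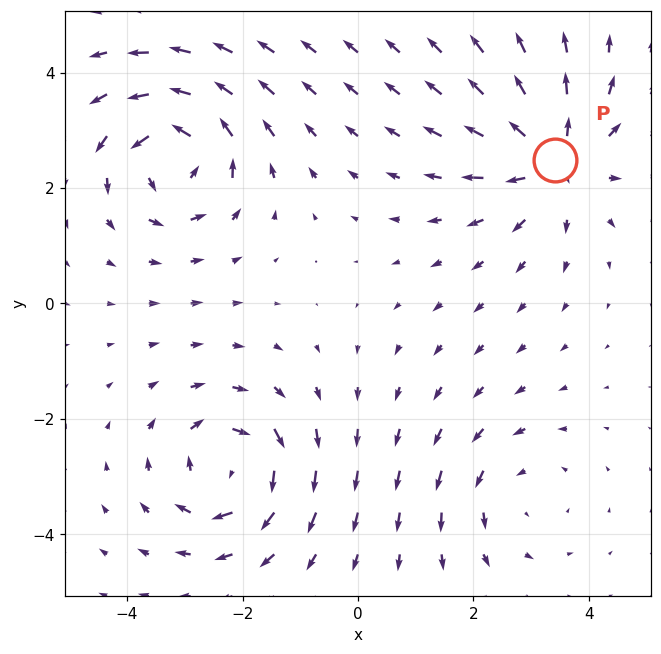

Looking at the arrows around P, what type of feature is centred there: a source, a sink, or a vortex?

At P (3.4, 2.5) the arrows spread outward. Divergence about +5, curl ≈0 — positive divergence with near-zero curl is a source.

source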